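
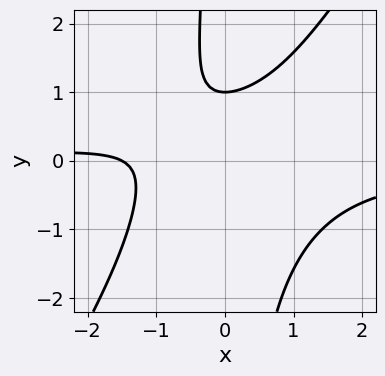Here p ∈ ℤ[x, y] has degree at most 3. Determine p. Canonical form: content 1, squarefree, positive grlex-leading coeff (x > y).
(a) Degree: the shape is more complex than any degree-2 curve, so deg p = 3.
(b) Against the integer gridlines: it meets the y-axis at y = 1 (among the integer gridlines).
(c) Together with the visible shape, these determine p as stated.

3*x^2*y - 2*x*y^2 + 2*x - 3*y + 3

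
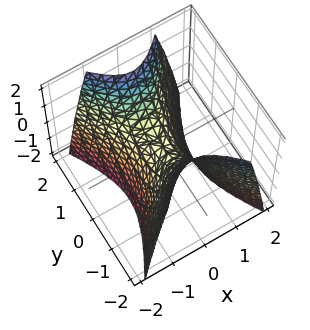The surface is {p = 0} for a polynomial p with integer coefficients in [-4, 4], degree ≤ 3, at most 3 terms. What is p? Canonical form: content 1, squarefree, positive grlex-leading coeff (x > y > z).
Degree: a hyperbolic paraboloid; a quadric, so deg p = 2.
Symmetries: it's symmetric under y → −y, forcing even powers of y; it's symmetric under x → −x, forcing even powers of x.
Against the integer gridlines: it crosses the x-axis at the gridline x = 0; one y-axis crossing is at y = 0.
These observations pin down the coefficients.

2*x^2 - y^2 + z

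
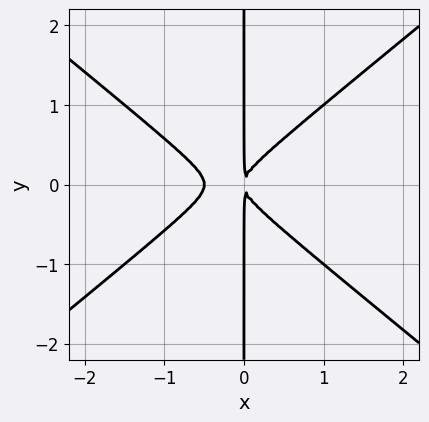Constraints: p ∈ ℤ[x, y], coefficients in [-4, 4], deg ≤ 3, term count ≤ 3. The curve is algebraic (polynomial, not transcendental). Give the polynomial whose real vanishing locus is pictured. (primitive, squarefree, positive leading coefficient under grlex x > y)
First, degree: a generic line meets the curve in up to 3 points, so deg p = 3.
Next, symmetries: it's symmetric under y → −y, forcing even powers of y.
Then, reading off the gridlines: every point of the y-axis in the box is on the curve.
Finally, the integer polynomial consistent with all of this is the stated p.

2*x^3 - 3*x*y^2 + x^2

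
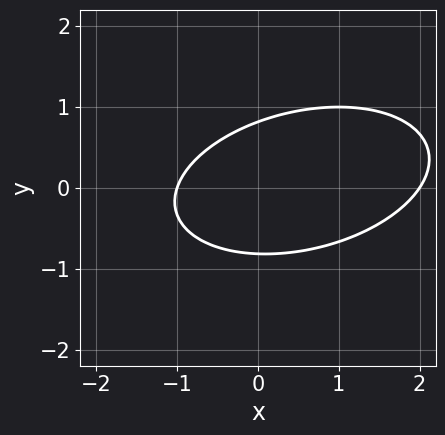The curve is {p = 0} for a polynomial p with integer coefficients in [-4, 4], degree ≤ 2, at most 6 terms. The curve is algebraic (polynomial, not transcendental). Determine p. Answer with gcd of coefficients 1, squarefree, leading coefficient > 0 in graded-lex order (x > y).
x^2 - x*y + 3*y^2 - x - 2

First, degree: the shape is more complex than any degree-1 curve, so deg p = 2.
Next, checking where it meets the axes: among the integer gridlines, it crosses the x-axis at x ∈ {-1, 2}.
Finally, assembling these constraints gives the stated polynomial.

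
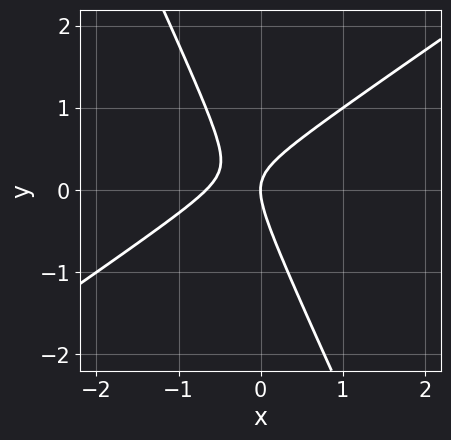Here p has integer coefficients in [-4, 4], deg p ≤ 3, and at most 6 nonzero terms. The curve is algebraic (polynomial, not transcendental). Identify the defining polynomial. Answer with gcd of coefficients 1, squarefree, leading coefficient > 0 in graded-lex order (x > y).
(a) deg p = 2.
(b) Reading off the gridlines: one y-axis crossing is at y = 0; it crosses the x-axis at the gridline x = 0.
(c) The integer polynomial consistent with all of this is the stated p.

3*x^2 - 3*x*y - 2*y^2 + 2*x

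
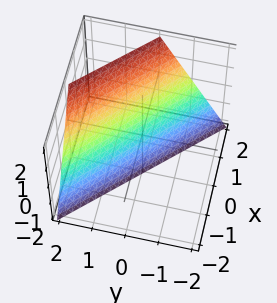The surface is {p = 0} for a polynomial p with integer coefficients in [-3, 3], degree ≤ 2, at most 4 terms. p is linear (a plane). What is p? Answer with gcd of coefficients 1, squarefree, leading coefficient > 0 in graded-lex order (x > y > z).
First, deg p = 1. Every cross-section is a straight line — this is a plane.
Next, against the integer gridlines: it meets the x-axis at x = 1 (among the integer gridlines); one y-axis crossing is at y = 1; one z-axis crossing is at z = -2.
Finally, the integer polynomial consistent with all of this is the stated p.

2*x + 2*y - z - 2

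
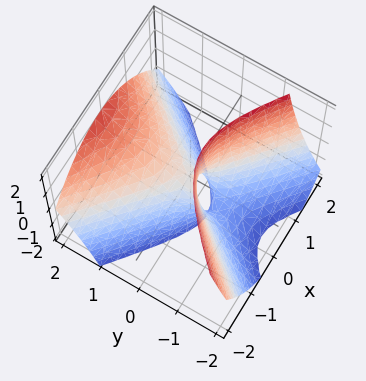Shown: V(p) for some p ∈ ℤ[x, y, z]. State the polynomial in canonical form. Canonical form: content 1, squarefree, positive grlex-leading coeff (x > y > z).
1. deg p = 2.
2. From the axis intercepts and sections: one y-axis crossing is at y = 0; it meets the z-axis at z = 0 (among the integer gridlines); one x-axis crossing is at x = 0.
3. Putting this together gives p.

3*x^2 + x*y - 3*y^2 + 3*y*z + z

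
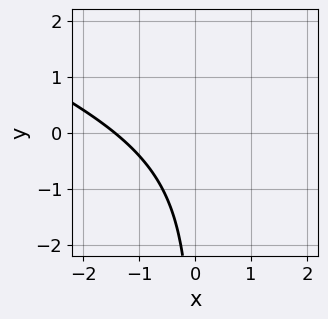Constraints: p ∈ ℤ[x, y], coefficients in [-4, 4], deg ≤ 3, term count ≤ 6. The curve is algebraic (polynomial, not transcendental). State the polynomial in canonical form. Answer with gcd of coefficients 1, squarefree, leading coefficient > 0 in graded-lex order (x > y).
x^3 + 3*x^2*y + 2*x*y^2 - x*y + 3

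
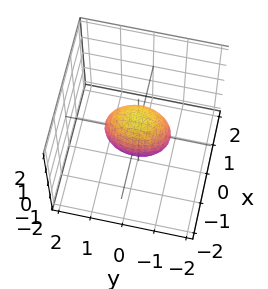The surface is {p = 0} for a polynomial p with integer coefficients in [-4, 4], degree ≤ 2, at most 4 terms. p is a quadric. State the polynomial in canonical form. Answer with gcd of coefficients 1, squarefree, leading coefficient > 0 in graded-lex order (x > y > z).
2*x^2 + y^2 + z^2 - 1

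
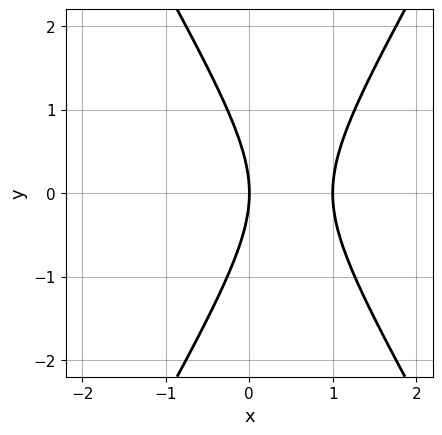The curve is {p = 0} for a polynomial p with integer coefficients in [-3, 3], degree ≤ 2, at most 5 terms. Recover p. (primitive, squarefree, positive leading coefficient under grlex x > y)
First, degree: no degree-1 curve has this shape, so deg p = 2.
Next, symmetries: mirror symmetry y ↦ −y ⇒ only even powers of y.
Next, against the integer gridlines: among the integer gridlines, it crosses the x-axis at x ∈ {0, 1}; it crosses the y-axis at the gridline y = 0.
Finally, together with the visible shape, these determine p as stated.

3*x^2 - y^2 - 3*x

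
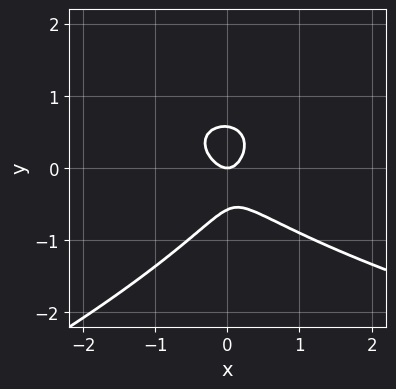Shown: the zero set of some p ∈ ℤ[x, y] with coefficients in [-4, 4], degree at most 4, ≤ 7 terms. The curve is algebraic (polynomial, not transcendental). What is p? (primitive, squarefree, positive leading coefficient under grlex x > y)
x*y^2 - 3*y^3 - 3*x^2 - x*y + y

1. Degree: the shape is more complex than any degree-2 curve, so deg p = 3.
2. Against the integer gridlines: it meets the x-axis at x = 0 (among the integer gridlines); it crosses the y-axis at the gridline y = 0.
3. Solving for integer coefficients yields p as stated.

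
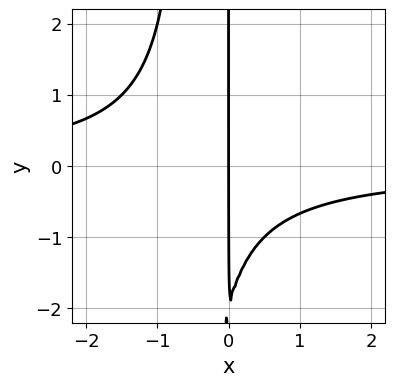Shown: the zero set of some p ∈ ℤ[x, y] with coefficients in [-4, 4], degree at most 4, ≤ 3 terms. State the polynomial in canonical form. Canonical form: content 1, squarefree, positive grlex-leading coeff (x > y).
2*x^2*y + x*y + 2*x

1. The degree is 3 — no degree-2 curve has this shape.
2. From the visible intercepts: every point of the y-axis in the box is on the curve; one x-axis crossing is at x = 0.
3. These observations pin down the coefficients.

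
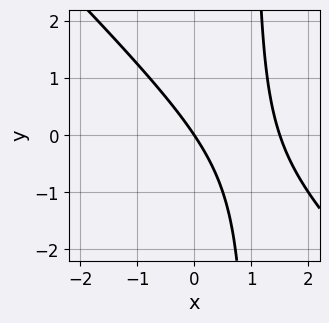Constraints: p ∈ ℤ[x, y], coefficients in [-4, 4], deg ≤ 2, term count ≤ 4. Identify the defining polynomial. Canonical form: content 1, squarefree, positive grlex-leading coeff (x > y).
1. The degree is 2 — a generic line meets the curve in up to 2 points.
2. Checking where it meets the axes: it crosses the x-axis at the gridline x = 0; it meets the y-axis at y = 0 (among the integer gridlines).
3. Together with the visible shape, these determine p as stated.

2*x^2 + 2*x*y - 3*x - 2*y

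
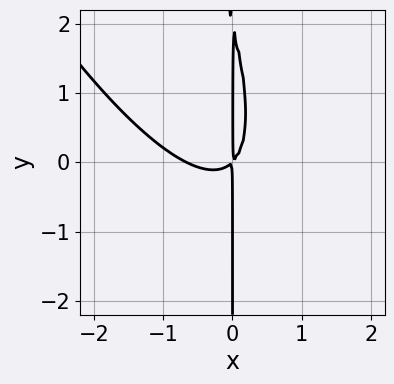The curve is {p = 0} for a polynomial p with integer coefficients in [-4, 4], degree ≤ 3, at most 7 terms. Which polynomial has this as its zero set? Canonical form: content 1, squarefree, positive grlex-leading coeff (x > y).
3*x^3 + 3*x^2*y + x*y^2 + 2*x^2 - 2*x*y

1. The degree is 3 — a generic line meets the curve in up to 3 points.
2. Against the integer gridlines: every point of the y-axis in the box is on the curve.
3. Assembling these constraints gives the stated polynomial.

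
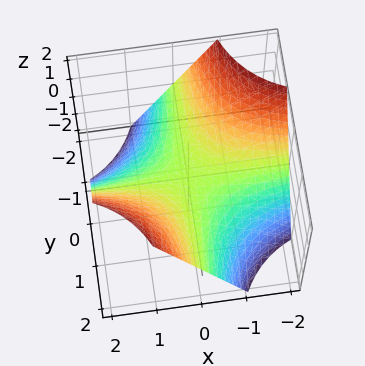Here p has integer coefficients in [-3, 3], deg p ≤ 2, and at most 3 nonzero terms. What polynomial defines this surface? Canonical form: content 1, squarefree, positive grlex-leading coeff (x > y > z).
1. The degree is 2 — a hyperbolic paraboloid; a quadric.
2. Reading off the gridlines: every point of the y-axis in the box is on the surface; it crosses the z-axis at the gridline z = 0.
3. Together with the visible shape, these determine p as stated. Check: (2, 0, 0) on the x-axis lies on the surface, and p(2, 0, 0) = 0. ✓

x*y - z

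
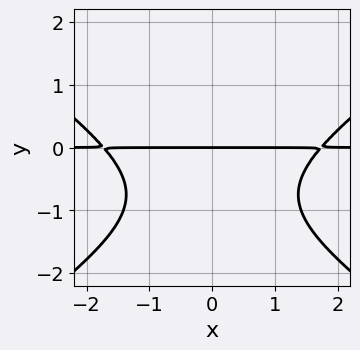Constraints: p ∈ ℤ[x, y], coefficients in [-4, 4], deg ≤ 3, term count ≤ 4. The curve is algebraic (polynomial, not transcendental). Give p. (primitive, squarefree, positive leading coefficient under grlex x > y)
x^2*y - 2*y^3 - 3*y^2 - 3*y

Degree: the shape is more complex than any degree-2 curve, so deg p = 3.
Symmetries: mirror symmetry x ↦ −x ⇒ only even powers of x.
Checking where it meets the axes: the visible x-axis segment lies entirely on the curve; one y-axis crossing is at y = 0.
Solving for integer coefficients yields p as stated.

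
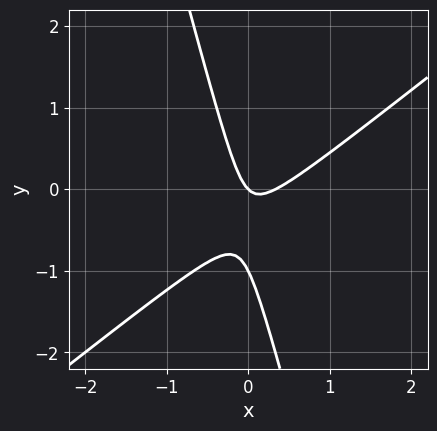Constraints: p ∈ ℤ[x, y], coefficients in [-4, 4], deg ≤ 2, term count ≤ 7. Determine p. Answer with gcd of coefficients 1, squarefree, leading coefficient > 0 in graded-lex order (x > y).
3*x^2 - 3*x*y - y^2 - x - y

deg p = 2.
Reading off the gridlines: one x-axis crossing is at x = 0; among the integer gridlines, it crosses the y-axis at y ∈ {-1, 0}.
Matching integer coefficients to the picture gives p.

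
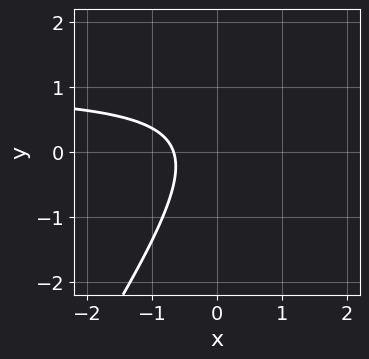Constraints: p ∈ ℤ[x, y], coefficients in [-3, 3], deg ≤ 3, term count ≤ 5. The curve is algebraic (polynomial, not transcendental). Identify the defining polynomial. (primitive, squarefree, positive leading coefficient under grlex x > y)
3*x*y - 2*y^2 - 3*x + y - 2

The degree is 2 — the shape is more complex than any degree-1 curve.
Observable constraints: it misses every integer gridline on the y-axis.
These observations pin down the coefficients.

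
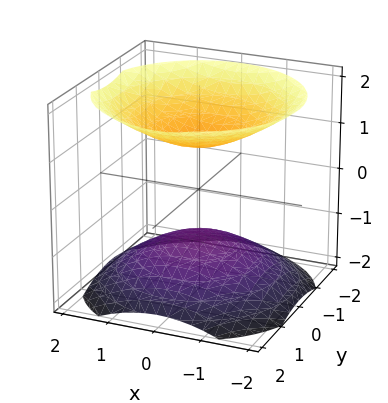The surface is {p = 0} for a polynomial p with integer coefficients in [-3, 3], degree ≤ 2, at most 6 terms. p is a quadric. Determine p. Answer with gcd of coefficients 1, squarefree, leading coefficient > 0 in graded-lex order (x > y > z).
The picture has 2 separate pieces.
deg p = 2.
Symmetries: the z ↦ −z reflection is a symmetry, so z appears only in even powers; the z-axis is an axis of rotation, so x and y enter only as x² + y².
From the visible intercepts: the surface avoids every integer x-axis point in the box; the z-axis gridline crossings are at z ∈ {-1, 1}.
Matching integer coefficients to the picture gives p.

2*x^2 + 2*y^2 - 3*z^2 + 3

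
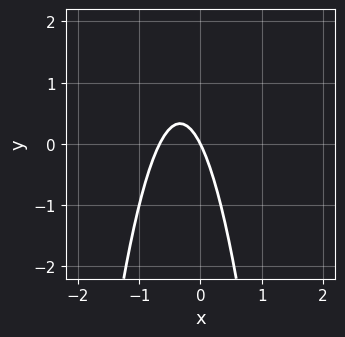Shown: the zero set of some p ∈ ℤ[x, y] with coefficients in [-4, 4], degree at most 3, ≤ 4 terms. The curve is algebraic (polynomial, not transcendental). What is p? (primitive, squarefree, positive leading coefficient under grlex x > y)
3*x^2 + 2*x + y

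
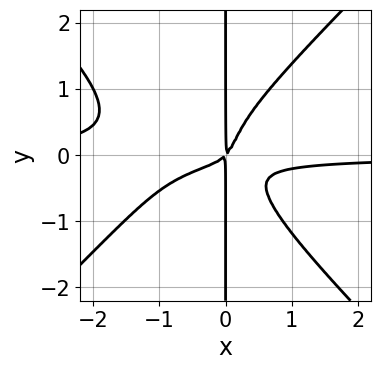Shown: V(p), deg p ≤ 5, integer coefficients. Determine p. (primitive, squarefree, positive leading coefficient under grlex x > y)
1. The degree is 4 — the shape is more complex than any degree-3 curve.
2. From the axis intercepts and sections: the visible y-axis segment lies entirely on the curve.
3. The integer polynomial consistent with all of this is the stated p.

3*x^3*y - 3*x*y^3 + 3*x^2*y + x^2 - x*y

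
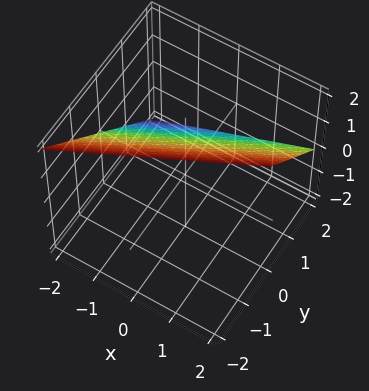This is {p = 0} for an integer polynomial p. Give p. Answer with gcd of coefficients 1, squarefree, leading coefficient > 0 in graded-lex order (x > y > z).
x - 2*y - 2*z + 2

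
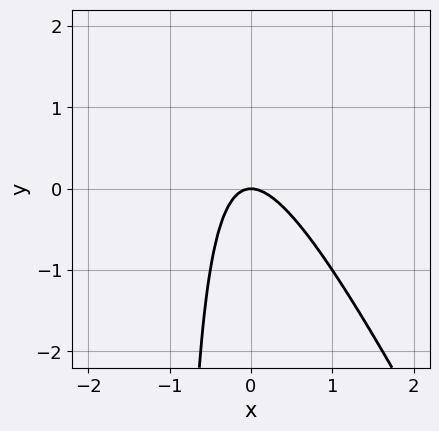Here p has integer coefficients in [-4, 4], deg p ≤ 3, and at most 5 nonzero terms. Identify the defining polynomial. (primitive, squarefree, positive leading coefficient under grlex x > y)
The degree is 2 — a generic line meets the curve in up to 2 points.
Against the integer gridlines: it crosses the y-axis at the gridline y = 0; it meets the x-axis at x = 0 (among the integer gridlines).
Matching integer coefficients to the picture gives p.

2*x^2 + x*y + y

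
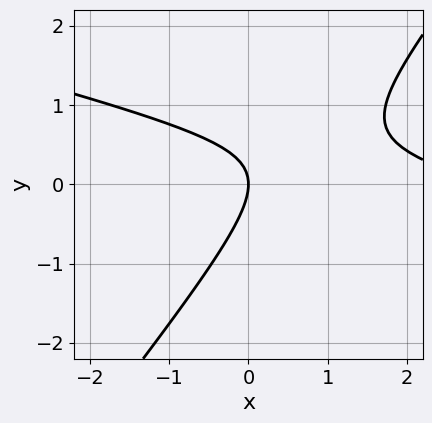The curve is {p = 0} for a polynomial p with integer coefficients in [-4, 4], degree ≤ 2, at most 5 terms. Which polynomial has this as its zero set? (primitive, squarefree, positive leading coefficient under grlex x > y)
x^2 + 3*x*y - 3*y^2 - 3*x

1. The degree is 2 — the shape is more complex than any degree-1 curve.
2. Against the integer gridlines: it meets the x-axis at x = 0 (among the integer gridlines); it crosses the y-axis at the gridline y = 0.
3. Putting this together gives p.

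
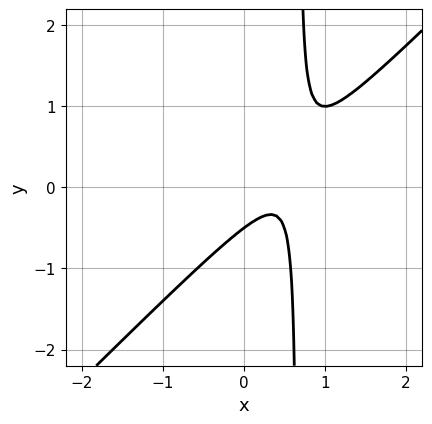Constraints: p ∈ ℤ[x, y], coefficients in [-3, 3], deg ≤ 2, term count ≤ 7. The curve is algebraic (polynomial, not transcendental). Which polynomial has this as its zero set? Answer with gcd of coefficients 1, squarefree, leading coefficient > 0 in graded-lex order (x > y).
1. deg p = 2.
2. From the visible intercepts: the curve avoids every integer x-axis point in the box.
3. Putting this together gives p.

3*x^2 - 3*x*y - 3*x + 2*y + 1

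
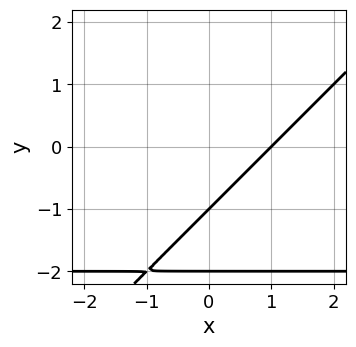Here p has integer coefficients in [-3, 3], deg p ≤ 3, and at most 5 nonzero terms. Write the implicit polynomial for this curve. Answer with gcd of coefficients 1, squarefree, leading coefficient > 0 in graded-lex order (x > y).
x*y - y^2 + 2*x - 3*y - 2

(a) The degree is 2 — the shape is more complex than any degree-1 curve.
(b) Reading off the gridlines: the y-axis gridline crossings are at y ∈ {-2, -1}; it meets the x-axis at x = 1 (among the integer gridlines).
(c) Solving for integer coefficients yields p as stated.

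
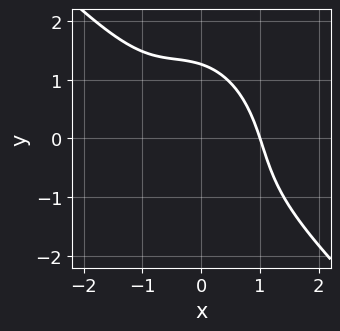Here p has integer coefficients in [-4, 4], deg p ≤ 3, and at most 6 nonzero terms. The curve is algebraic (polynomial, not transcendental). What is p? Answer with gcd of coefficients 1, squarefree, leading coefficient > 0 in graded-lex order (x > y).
2*x^3 + 2*x^2*y + x*y^2 + y^3 - 2

First, degree: a generic line meets the curve in up to 3 points, so deg p = 3.
Then, from the visible intercepts: one x-axis crossing is at x = 1.
Finally, fitting integer coefficients to these (and the overall shape) gives p.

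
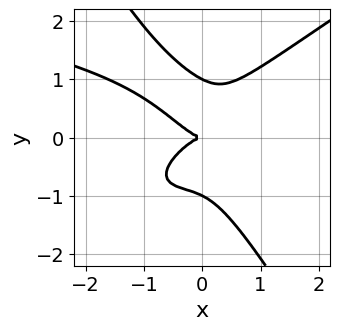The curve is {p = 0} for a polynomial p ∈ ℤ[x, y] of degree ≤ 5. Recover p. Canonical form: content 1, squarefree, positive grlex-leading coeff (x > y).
x^2*y^2 - x*y^3 - y^4 + x^3 + y^2

First, deg p = 4. No degree-3 curve has this shape.
Next, observable constraints: the y-axis gridline crossings are at y ∈ {-1, 0, 1}; one x-axis crossing is at x = 0.
Finally, assembling these constraints gives the stated polynomial.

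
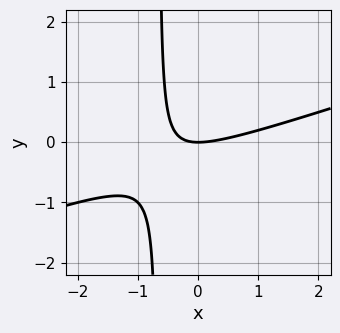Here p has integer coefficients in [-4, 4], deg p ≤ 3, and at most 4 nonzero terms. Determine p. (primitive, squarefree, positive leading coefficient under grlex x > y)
x^2 - 3*x*y - 2*y

1. Degree: the shape is more complex than any degree-1 curve, so deg p = 2.
2. Checking where it meets the axes: one y-axis crossing is at y = 0; it crosses the x-axis at the gridline x = 0.
3. Fitting integer coefficients to these (and the overall shape) gives p.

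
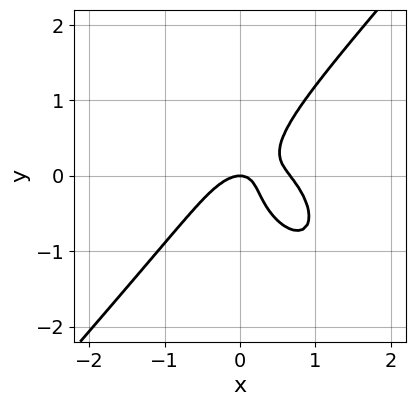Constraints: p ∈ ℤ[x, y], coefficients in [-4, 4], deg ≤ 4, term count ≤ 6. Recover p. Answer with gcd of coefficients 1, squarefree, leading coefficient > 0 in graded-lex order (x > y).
First, the degree is 3 — no degree-2 curve has this shape.
Next, checking where it meets the axes: it meets the y-axis at y = 0 (among the integer gridlines); it crosses the x-axis at the gridline x = 0.
Finally, assembling these constraints gives the stated polynomial.

3*x^3 - 2*y^3 - 2*x^2 + 3*x*y - y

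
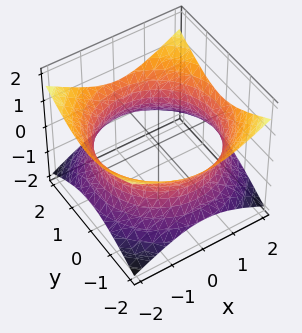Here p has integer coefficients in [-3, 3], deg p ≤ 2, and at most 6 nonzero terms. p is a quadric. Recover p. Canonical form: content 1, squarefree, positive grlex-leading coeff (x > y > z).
The degree is 2 — one connected sheet with a waist; a quadric.
By symmetry, every cross-section ⟂ z is a circle, so x, y appear only via x² + y²; it's symmetric under z → −z, forcing even powers of z.
From the visible intercepts: no z-intercept at any integer in the box; a circular section at z = 0 has radius between 1 and 2.
Assembling these constraints gives the stated polynomial.

x^2 + y^2 - 2*z^2 - 3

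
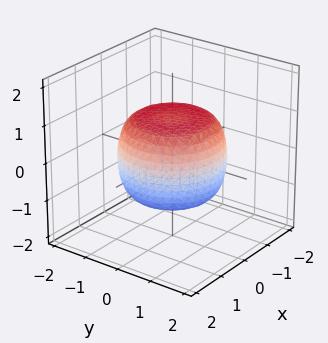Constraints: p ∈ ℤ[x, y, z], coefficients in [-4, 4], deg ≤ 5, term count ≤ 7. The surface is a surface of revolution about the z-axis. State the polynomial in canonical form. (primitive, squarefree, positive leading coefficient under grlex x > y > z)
First, degree: the shape is more complex than any degree-3 surface, so deg p = 4.
Then, symmetries: every cross-section ⟂ z is a circle, so x, y appear only via x² + y².
Next, reading off the gridlines: among the integer gridlines, it crosses the z-axis at z ∈ {-1, 1}; a circular section at z = -1 has radius exactly 1.
Finally, the integer polynomial consistent with all of this is the stated p.

2*x^4 + 4*x^2*y^2 + 2*y^4 - 2*x^2 - 2*y^2 + 3*z^2 - 3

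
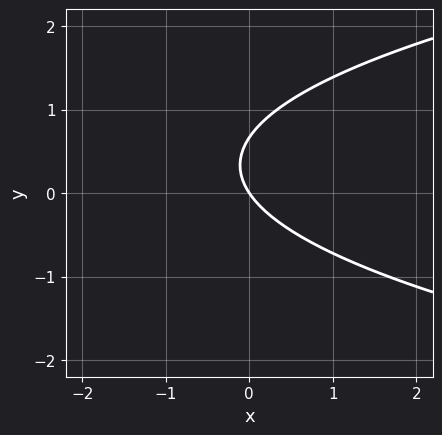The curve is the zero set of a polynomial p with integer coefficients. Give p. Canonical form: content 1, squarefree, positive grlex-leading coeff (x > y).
3*y^2 - 3*x - 2*y

The degree is 2 — a generic line meets the curve in up to 2 points.
Against the integer gridlines: it crosses the x-axis at the gridline x = 0; one y-axis crossing is at y = 0.
Matching integer coefficients to the picture gives p.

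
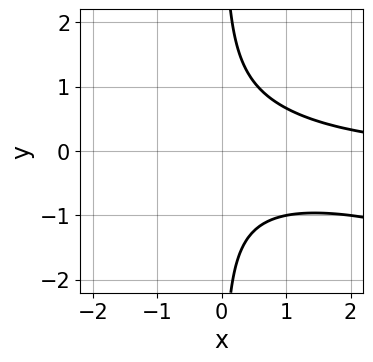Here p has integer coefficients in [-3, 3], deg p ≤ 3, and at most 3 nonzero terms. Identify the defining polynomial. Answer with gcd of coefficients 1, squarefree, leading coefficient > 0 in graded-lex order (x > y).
x^2*y + 3*x*y^2 - 2

(a) Degree: the shape is more complex than any degree-2 curve, so deg p = 3.
(b) Checking where it meets the axes: no y-intercept at any integer in the box; the curve avoids every integer x-axis point in the box.
(c) The integer polynomial consistent with all of this is the stated p.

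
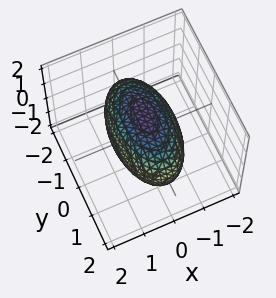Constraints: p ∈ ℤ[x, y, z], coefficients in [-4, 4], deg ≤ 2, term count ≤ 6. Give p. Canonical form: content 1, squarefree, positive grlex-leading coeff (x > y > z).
3*x^2 + y^2 + 2*z^2 - 3

(a) The degree is 2 — a closed, bounded, convex surface; a quadric.
(b) Symmetries: it's symmetric under z → −z, forcing even powers of z; it's symmetric under y → −y, forcing even powers of y; the x ↦ −x reflection is a symmetry, so x appears only in even powers.
(c) Checking where it meets the axes: among the integer gridlines, it crosses the x-axis at x ∈ {-1, 1}.
(d) These observations pin down the coefficients.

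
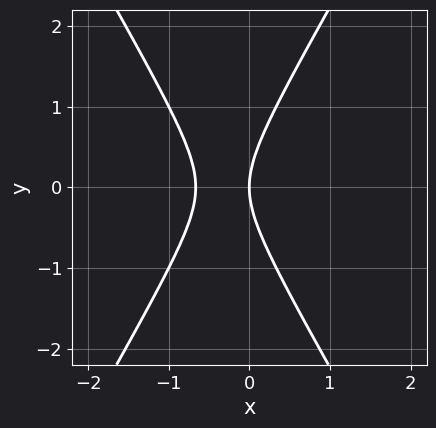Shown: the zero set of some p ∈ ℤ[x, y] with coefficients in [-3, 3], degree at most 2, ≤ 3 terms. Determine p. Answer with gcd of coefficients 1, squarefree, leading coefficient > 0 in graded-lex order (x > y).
3*x^2 - y^2 + 2*x

1. Degree: no degree-1 curve has this shape, so deg p = 2.
2. Symmetries: the y ↦ −y reflection is a symmetry, so y appears only in even powers.
3. Reading off the gridlines: one y-axis crossing is at y = 0; it meets the x-axis at x = 0 (among the integer gridlines).
4. Fitting integer coefficients to these (and the overall shape) gives p.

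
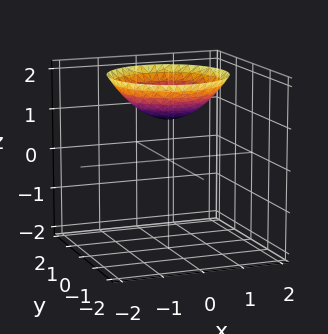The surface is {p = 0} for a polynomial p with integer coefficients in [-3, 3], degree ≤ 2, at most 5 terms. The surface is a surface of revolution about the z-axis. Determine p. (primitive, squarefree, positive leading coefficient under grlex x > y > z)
x^2 + y^2 - 2*z + 2

(a) The degree is 2 — no degree-1 surface has this shape.
(b) Symmetries: rotational symmetry about the z-axis ⇒ p depends on x, y only through x² + y².
(c) Against the integer gridlines: no x-intercept at any integer in the box; a circular section at z = 2 has radius between 1 and 2; no y-intercept at any integer in the box.
(d) Solving for integer coefficients yields p as stated. Check: (0, 0, 1) on the z-axis lies on the surface, and p(0, 0, 1) = 0. ✓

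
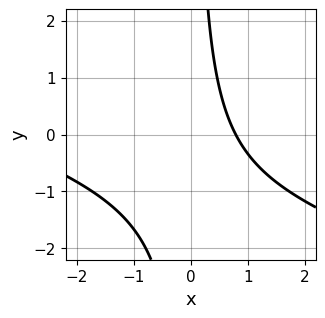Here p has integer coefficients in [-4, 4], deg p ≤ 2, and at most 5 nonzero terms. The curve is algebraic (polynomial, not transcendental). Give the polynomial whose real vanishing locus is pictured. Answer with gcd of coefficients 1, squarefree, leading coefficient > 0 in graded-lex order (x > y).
x^2 + 3*x*y + 3*x - 3

1. The degree is 2 — a generic line meets the curve in up to 2 points.
2. From the visible intercepts: no y-intercept at any integer in the box.
3. Assembling these constraints gives the stated polynomial.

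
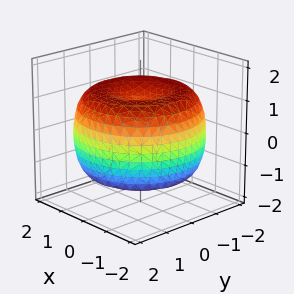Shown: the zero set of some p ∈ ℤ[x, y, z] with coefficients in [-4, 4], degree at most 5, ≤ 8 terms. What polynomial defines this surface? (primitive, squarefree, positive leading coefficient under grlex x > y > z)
deg p = 4. No degree-3 surface has this shape.
Symmetry: the surface is invariant under rotation about z: p = q(x² + y², z).
Observable constraints: among the integer gridlines, it crosses the z-axis at z ∈ {-1, 1}; a circular section at z = 0 has radius between 1 and 2.
Solving for integer coefficients yields p as stated.

x^4 + 2*x^2*y^2 + y^4 - 3*x^2 - 3*y^2 + 3*z^2 - 3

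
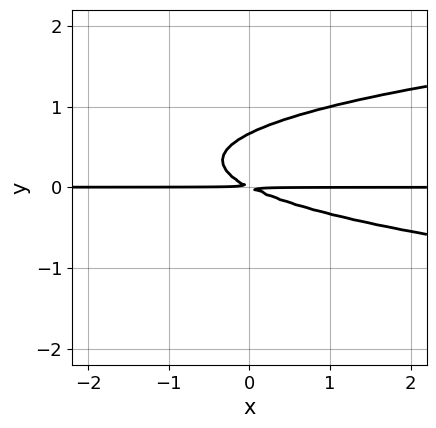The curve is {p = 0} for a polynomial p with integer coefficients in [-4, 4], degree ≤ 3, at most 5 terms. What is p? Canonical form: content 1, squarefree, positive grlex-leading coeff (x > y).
First, the degree is 3 — a generic line meets the curve in up to 3 points.
Next, from the axis intercepts and sections: every point of the x-axis in the box is on the curve.
Finally, solving for integer coefficients yields p as stated.

3*y^3 - x*y - 2*y^2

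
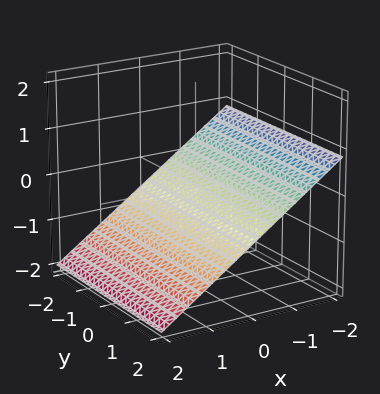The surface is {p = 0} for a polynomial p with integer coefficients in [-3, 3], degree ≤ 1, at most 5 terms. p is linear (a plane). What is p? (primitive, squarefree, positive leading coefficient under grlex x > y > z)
First, degree: every cross-section is a straight line — this is a plane, so deg p = 1.
Then, against the integer gridlines: it meets the x-axis at x = -1 (among the integer gridlines); no y-intercept at any integer in the box.
Finally, the integer polynomial consistent with all of this is the stated p.

2*x + 3*z + 2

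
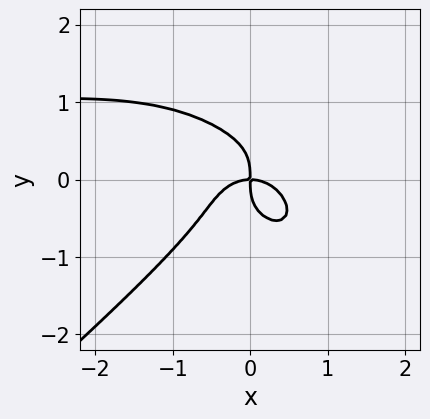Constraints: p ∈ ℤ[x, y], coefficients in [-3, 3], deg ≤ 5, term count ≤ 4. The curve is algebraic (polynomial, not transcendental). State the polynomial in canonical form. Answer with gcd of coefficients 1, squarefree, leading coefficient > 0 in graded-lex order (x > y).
2*x^3*y - 3*y^4 - 2*x^3 - 2*x*y

1. Degree: the shape is more complex than any degree-3 curve, so deg p = 4.
2. From the visible intercepts: it crosses the y-axis at the gridline y = 0; one x-axis crossing is at x = 0.
3. These observations pin down the coefficients.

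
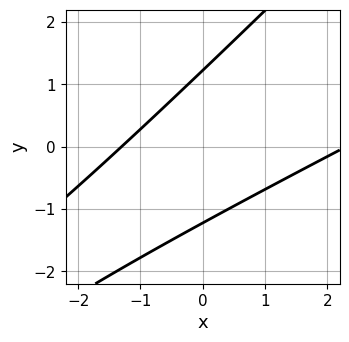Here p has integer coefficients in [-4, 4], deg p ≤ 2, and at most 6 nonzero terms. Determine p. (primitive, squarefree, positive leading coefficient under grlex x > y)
x^2 - 3*x*y + 2*y^2 - x - 3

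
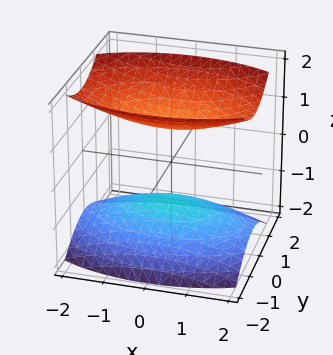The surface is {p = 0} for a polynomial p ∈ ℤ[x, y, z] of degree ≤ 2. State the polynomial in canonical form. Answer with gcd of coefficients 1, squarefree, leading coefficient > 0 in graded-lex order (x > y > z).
1. I count 2 distinct pieces. They look like related sheets of one shape, so recover p as a whole.
2. Degree: two separate bowl-shaped sheets opening away from each other; a quadric, so deg p = 2.
3. Symmetries: it's symmetric under x → −x, forcing even powers of x; mirror symmetry z ↦ −z ⇒ only even powers of z; it's symmetric under y → −y, forcing even powers of y.
4. Checking where it meets the axes: it misses every integer gridline on the x-axis; among the integer gridlines, it crosses the z-axis at z ∈ {-1, 1}.
5. Solving for integer coefficients yields p as stated.

x^2 + 3*y^2 - 3*z^2 + 3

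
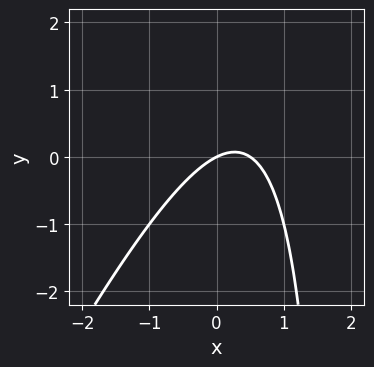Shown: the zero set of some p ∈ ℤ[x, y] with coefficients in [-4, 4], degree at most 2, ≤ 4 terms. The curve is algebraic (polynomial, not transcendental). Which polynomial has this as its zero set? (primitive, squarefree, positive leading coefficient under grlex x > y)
(a) deg p = 2. The shape is more complex than any degree-1 curve.
(b) Reading off the gridlines: one y-axis crossing is at y = 0; it meets the x-axis at x = 0 (among the integer gridlines).
(c) Matching integer coefficients to the picture gives p.

2*x^2 - x*y - x + 2*y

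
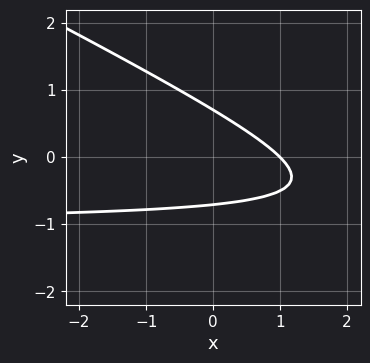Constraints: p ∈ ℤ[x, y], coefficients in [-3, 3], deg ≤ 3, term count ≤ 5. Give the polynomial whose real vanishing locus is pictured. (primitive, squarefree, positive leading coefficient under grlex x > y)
First, deg p = 2. No degree-1 curve has this shape.
Then, from the axis intercepts and sections: it meets the x-axis at x = 1 (among the integer gridlines).
Finally, fitting integer coefficients to these (and the overall shape) gives p.

x*y + 2*y^2 + x - 1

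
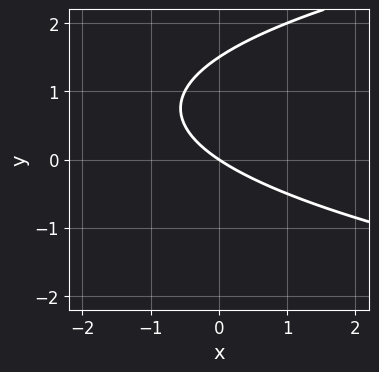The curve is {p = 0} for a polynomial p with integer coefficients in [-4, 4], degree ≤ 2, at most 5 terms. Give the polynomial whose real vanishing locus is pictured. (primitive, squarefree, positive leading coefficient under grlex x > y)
(a) Degree: the shape is more complex than any degree-1 curve, so deg p = 2.
(b) Against the integer gridlines: it meets the y-axis at y = 0 (among the integer gridlines); it crosses the x-axis at the gridline x = 0.
(c) These observations pin down the coefficients.

2*y^2 - 2*x - 3*y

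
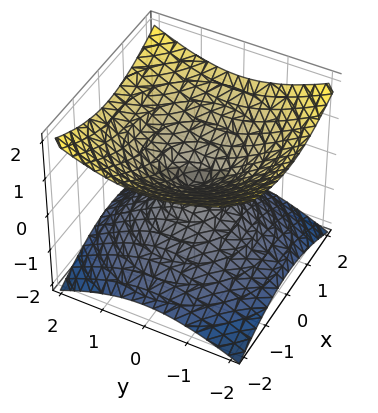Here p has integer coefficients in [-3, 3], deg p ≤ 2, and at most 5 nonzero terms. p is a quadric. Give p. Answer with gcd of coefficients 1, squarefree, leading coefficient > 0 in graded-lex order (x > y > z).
x^2 + y^2 - 2*z^2

Degree: two nappes meeting at a single point; a quadric, so deg p = 2.
Symmetries: the z-axis is an axis of rotation, so x and y enter only as x² + y²; it's symmetric under z → −z, forcing even powers of z.
Reading off the gridlines: it crosses the y-axis at the gridline y = 0; a circular section at z = -1 has radius between 1 and 2.
Putting this together gives p.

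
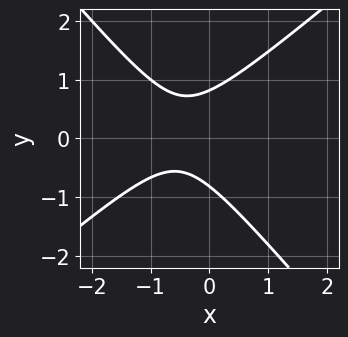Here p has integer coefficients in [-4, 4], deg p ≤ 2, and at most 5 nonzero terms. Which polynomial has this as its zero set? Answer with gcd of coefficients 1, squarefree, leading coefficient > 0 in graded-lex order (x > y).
3*x^2 - x*y - 3*y^2 + 3*x + 2

(a) The degree is 2 — a generic line meets the curve in up to 2 points.
(b) From the axis intercepts and sections: it misses every integer gridline on the x-axis.
(c) Solving for integer coefficients yields p as stated.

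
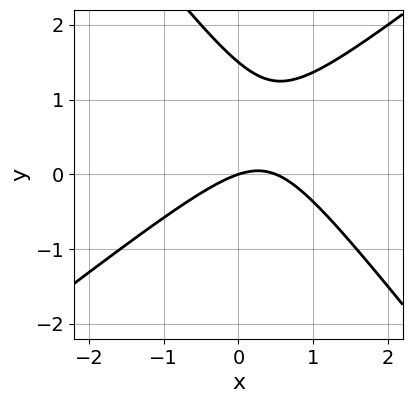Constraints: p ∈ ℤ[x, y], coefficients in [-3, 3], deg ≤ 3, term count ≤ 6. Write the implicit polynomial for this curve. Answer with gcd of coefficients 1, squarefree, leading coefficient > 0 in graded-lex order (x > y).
First, the degree is 2 — a generic line meets the curve in up to 2 points.
Then, against the integer gridlines: one x-axis crossing is at x = 0; it meets the y-axis at y = 0 (among the integer gridlines).
Finally, matching integer coefficients to the picture gives p.

2*x^2 - x*y - 2*y^2 - x + 3*y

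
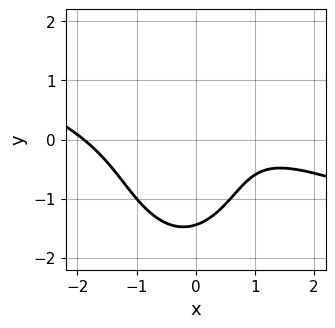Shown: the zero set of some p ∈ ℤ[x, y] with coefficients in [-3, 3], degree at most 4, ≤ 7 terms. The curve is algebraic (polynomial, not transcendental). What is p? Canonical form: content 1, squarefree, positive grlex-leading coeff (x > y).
x^3 + 3*x^2*y + y^3 - 2*x + 3

The degree is 3 — no degree-2 curve has this shape.
Putting this together gives p.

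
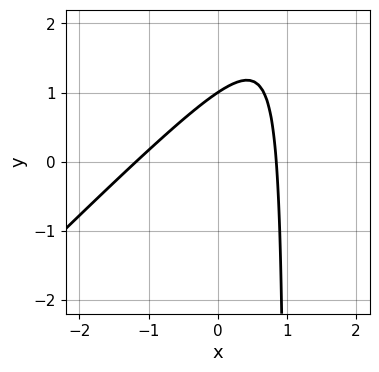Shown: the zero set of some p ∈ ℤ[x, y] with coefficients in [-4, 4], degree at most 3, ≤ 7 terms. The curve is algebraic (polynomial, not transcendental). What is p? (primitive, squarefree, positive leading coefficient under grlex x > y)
3*x^2 - 3*x*y + x + 3*y - 3

1. The degree is 2 — a generic line meets the curve in up to 2 points.
2. From the axis intercepts and sections: one y-axis crossing is at y = 1.
3. Matching integer coefficients to the picture gives p.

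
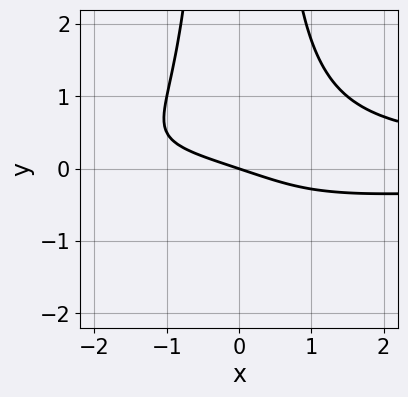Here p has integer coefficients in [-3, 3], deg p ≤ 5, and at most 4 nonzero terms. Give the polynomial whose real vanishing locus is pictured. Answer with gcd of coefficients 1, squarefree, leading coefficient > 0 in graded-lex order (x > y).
2*x^2*y^2 - x - 3*y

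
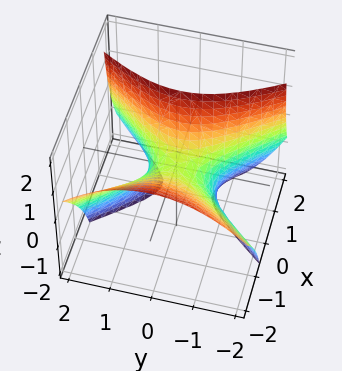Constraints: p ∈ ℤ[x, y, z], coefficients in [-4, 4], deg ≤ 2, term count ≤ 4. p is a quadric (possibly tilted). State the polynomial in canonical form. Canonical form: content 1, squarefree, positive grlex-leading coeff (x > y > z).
3*x^2 + 3*x*z - 2*y^2 - 2*z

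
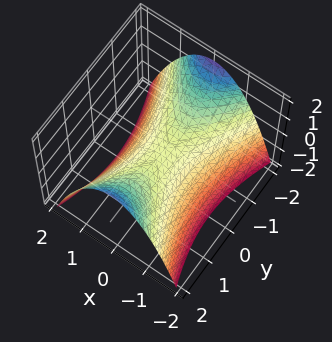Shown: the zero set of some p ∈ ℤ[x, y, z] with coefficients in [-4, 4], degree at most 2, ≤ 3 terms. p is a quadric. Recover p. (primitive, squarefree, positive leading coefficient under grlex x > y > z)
3*x^2 - y^2 + 3*z

deg p = 2.
Symmetries: the y ↦ −y reflection is a symmetry, so y appears only in even powers; the x ↦ −x reflection is a symmetry, so x appears only in even powers.
Checking where it meets the axes: one x-axis crossing is at x = 0; it crosses the y-axis at the gridline y = 0.
The integer polynomial consistent with all of this is the stated p.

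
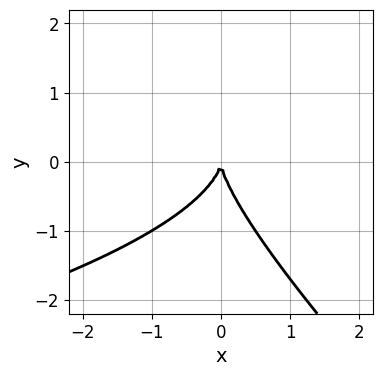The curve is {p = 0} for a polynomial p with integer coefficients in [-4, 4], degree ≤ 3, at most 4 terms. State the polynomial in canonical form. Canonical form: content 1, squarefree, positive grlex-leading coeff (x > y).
First, degree: a generic line meets the curve in up to 3 points, so deg p = 3.
Next, against the integer gridlines: it crosses the y-axis at the gridline y = 0; it crosses the x-axis at the gridline x = 0.
Finally, together with the visible shape, these determine p as stated.

x*y^2 + y^3 + 2*x^2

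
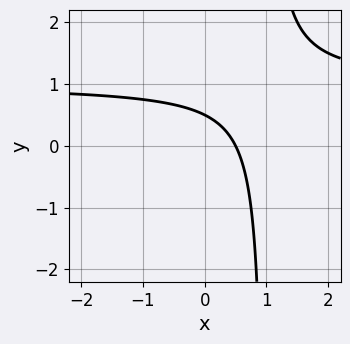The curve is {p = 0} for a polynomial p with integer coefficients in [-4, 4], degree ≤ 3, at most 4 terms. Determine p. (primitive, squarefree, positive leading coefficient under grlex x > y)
The degree is 2 — the shape is more complex than any degree-1 curve.
The integer polynomial consistent with all of this is the stated p.

2*x*y - 2*x - 2*y + 1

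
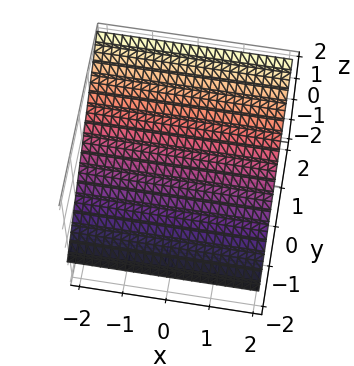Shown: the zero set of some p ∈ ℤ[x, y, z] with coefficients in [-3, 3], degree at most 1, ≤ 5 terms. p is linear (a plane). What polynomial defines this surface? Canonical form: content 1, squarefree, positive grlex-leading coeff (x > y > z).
First, deg p = 1. The surface is flat (a plane).
Next, reading off the gridlines: one y-axis crossing is at y = -1; no x-intercept at any integer in the box.
Finally, the integer polynomial consistent with all of this is the stated p.

2*y - 3*z + 2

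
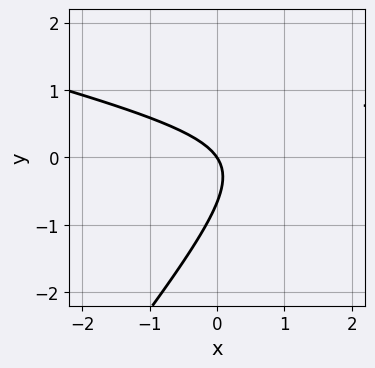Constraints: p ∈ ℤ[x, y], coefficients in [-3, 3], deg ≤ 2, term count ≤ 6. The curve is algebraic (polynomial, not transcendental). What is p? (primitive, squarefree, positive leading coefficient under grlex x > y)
First, deg p = 2.
Then, from the axis intercepts and sections: one y-axis crossing is at y = 0; one x-axis crossing is at x = 0.
Finally, together with the visible shape, these determine p as stated.

x^2 + 3*x*y - 3*y^2 - 3*x - 2*y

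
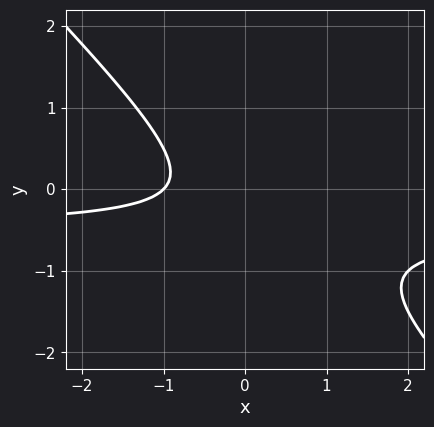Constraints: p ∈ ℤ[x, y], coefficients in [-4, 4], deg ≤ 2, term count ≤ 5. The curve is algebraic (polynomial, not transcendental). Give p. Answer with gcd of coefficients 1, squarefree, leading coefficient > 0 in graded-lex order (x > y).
2*x*y + 2*y^2 + x + y + 1

First, deg p = 2.
Next, reading off the gridlines: one x-axis crossing is at x = -1; no y-intercept at any integer in the box.
Finally, together with the visible shape, these determine p as stated.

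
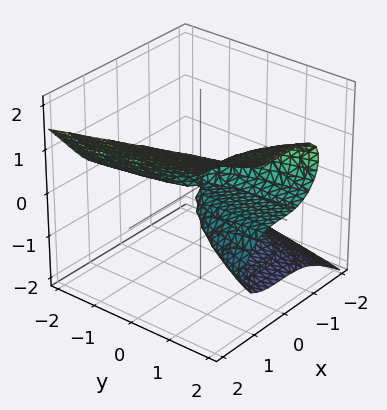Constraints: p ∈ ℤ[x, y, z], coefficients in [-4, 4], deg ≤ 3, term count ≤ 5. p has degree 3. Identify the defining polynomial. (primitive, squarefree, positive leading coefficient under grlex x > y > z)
2*x^3 - 3*z^3 + 3*y*z

1. Degree: a generic line meets the surface in up to 3 points, so deg p = 3.
2. Against the integer gridlines: every point of the y-axis in the box is on the surface; it crosses the z-axis at the gridline z = 0; one x-axis crossing is at x = 0.
3. Solving for integer coefficients yields p as stated.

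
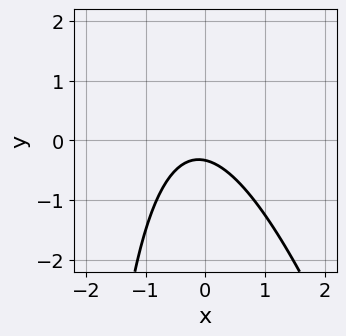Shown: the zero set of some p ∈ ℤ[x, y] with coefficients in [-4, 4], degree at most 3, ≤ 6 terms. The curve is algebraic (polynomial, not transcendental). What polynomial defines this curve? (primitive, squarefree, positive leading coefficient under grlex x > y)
Degree: a generic line meets the curve in up to 2 points, so deg p = 2.
Against the integer gridlines: the curve avoids every integer x-axis point in the box.
Putting this together gives p.

3*x^2 + x*y + x + 3*y + 1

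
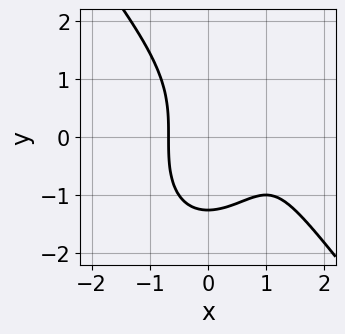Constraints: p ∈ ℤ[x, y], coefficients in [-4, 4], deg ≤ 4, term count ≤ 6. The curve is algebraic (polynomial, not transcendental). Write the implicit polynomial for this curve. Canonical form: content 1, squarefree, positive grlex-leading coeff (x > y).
2*x^3 + y^3 - 3*x^2 + 2

(a) The degree is 3 — the shape is more complex than any degree-2 curve.
(b) Putting this together gives p.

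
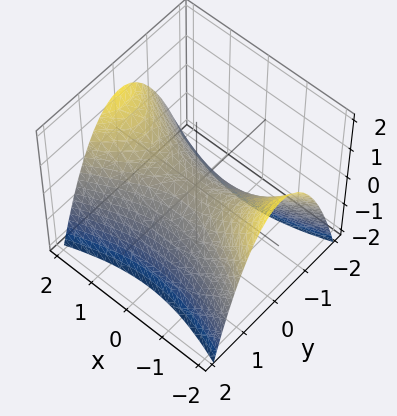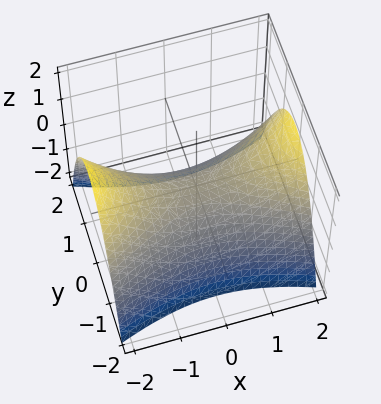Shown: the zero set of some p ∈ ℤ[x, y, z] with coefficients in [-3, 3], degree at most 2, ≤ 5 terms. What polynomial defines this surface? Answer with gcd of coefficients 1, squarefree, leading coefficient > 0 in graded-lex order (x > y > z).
x^2 - 3*y^2 - 3*z

The degree is 2 — a hyperbolic paraboloid; a quadric.
Symmetries: it's symmetric under y → −y, forcing even powers of y; the x ↦ −x reflection is a symmetry, so x appears only in even powers.
Checking where it meets the axes: it crosses the z-axis at the gridline z = 0; it crosses the y-axis at the gridline y = 0; it meets the x-axis at x = 0 (among the integer gridlines).
The integer polynomial consistent with all of this is the stated p.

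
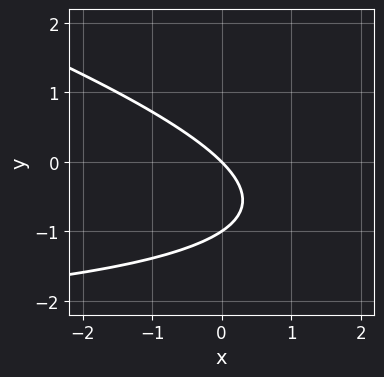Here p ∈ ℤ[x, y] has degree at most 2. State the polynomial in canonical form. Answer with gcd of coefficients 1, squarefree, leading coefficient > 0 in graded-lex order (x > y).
x*y + 3*y^2 + 3*x + 3*y

First, the degree is 2 — no degree-1 curve has this shape.
Next, reading off the gridlines: it meets the x-axis at x = 0 (among the integer gridlines); among the integer gridlines, it crosses the y-axis at y ∈ {-1, 0}.
Finally, putting this together gives p.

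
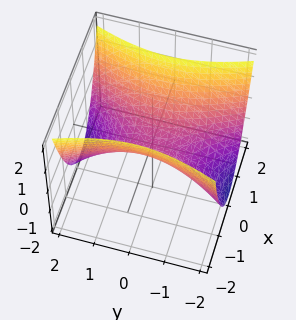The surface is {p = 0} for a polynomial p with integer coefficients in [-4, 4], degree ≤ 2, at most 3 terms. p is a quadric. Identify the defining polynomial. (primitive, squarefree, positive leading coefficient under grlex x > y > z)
3*x^2 - y^2 - 3*z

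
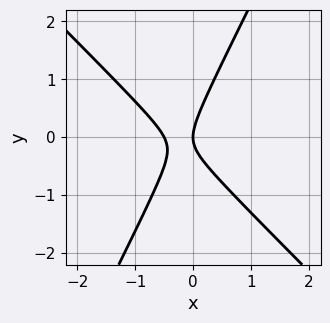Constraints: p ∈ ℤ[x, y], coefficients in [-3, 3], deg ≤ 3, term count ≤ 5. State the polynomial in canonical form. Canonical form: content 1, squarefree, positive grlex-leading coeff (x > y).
First, the degree is 2 — a generic line meets the curve in up to 2 points.
Then, from the visible intercepts: it crosses the y-axis at the gridline y = 0; it crosses the x-axis at the gridline x = 0.
Finally, solving for integer coefficients yields p as stated.

2*x^2 + x*y - y^2 + x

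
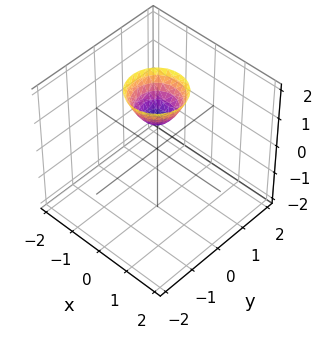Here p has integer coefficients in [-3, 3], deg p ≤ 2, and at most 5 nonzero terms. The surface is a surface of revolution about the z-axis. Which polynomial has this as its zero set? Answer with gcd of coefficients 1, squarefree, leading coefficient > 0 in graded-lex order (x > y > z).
3*x^2 + 3*y^2 - 2*z + 2

1. Degree: no degree-1 surface has this shape, so deg p = 2.
2. Symmetries: the z-axis is an axis of rotation, so x and y enter only as x² + y².
3. Against the integer gridlines: a circular section at z = 2 has radius between 0 and 1; it meets the z-axis at z = 1 (among the integer gridlines); it misses every integer gridline on the y-axis.
4. Matching integer coefficients to the picture gives p.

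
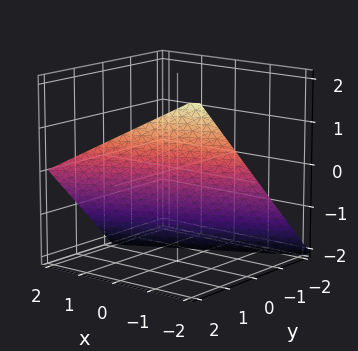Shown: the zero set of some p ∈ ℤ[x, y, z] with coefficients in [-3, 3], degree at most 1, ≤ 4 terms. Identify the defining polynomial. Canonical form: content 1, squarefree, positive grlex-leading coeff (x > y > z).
1. Degree: the surface is flat (a plane), so deg p = 1.
2. Observable constraints: one x-axis crossing is at x = -2; one y-axis crossing is at y = 1; it crosses the z-axis at the gridline z = -1.
3. Assembling these constraints gives the stated polynomial.

x - 2*y + 2*z + 2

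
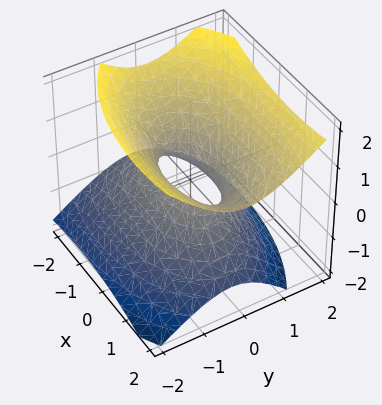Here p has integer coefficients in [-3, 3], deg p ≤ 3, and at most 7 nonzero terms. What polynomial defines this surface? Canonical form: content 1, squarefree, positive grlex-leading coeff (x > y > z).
x^2 - x*z + 3*y^2 - y*z - 3*z^2 - 1

First, degree: the shape is more complex than any degree-1 surface, so deg p = 2.
Then, from the visible intercepts: among the integer gridlines, it crosses the x-axis at x ∈ {-1, 1}; no z-intercept at any integer in the box.
Finally, the integer polynomial consistent with all of this is the stated p.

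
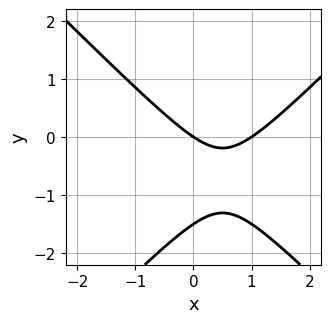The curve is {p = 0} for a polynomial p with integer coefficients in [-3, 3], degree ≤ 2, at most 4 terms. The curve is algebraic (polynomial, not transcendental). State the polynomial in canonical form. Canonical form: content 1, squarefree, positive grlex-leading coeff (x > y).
First, the degree is 2 — a generic line meets the curve in up to 2 points.
Next, against the integer gridlines: it meets the y-axis at y = 0 (among the integer gridlines); the x-axis gridline crossings are at x ∈ {0, 1}.
Finally, together with the visible shape, these determine p as stated.

2*x^2 - 2*y^2 - 2*x - 3*y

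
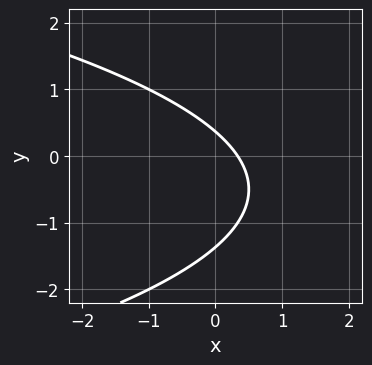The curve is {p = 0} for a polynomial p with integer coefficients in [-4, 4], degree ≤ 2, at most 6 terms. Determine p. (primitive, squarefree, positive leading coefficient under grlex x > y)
2*y^2 + 3*x + 2*y - 1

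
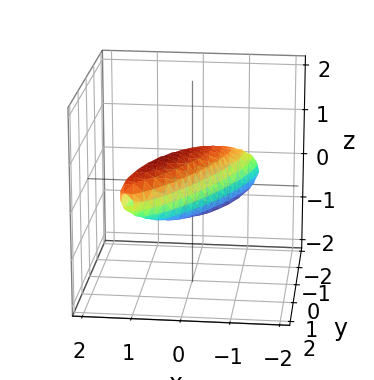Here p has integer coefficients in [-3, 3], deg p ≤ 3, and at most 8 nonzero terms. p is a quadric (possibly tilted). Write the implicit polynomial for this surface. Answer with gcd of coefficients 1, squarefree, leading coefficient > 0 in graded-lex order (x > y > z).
Degree: no degree-1 surface has this shape, so deg p = 2.
From the axis intercepts and sections: the y-axis gridline crossings are at y ∈ {-1, 1}.
Together with the visible shape, these determine p as stated.

3*x^2 - 3*x*y - x*z + y^2 + 2*z^2 - 1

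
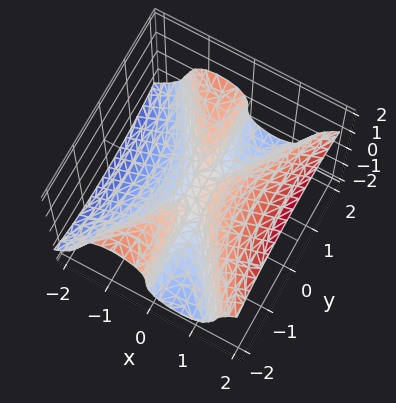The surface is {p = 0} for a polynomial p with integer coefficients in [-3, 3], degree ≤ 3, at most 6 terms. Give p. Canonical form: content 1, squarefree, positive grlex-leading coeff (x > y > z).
2*x^3 - x^2*z - x*y^2 - 2*z^3

The degree is 3 — the shape is more complex than any degree-2 surface.
Checking where it meets the axes: it crosses the z-axis at the gridline z = 0; the visible y-axis segment lies entirely on the surface; it crosses the x-axis at the gridline x = 0.
Together with the visible shape, these determine p as stated.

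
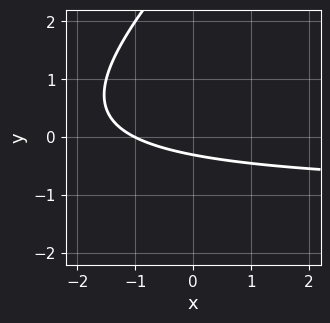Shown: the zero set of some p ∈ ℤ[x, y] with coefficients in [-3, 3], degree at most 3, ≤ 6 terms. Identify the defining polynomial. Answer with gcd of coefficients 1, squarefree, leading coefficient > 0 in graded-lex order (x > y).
x*y - y^2 + x + 3*y + 1

First, degree: a generic line meets the curve in up to 2 points, so deg p = 2.
Next, reading off the gridlines: it meets the x-axis at x = -1 (among the integer gridlines).
Finally, these observations pin down the coefficients.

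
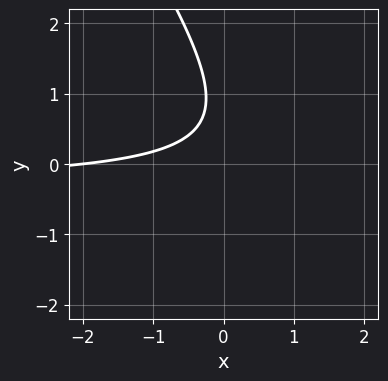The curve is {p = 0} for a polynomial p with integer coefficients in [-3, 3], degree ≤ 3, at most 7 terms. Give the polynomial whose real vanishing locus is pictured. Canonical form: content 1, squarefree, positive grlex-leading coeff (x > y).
(a) deg p = 2. The shape is more complex than any degree-1 curve.
(b) Observable constraints: it crosses the x-axis at the gridline x = -2; the curve avoids every integer y-axis point in the box.
(c) Together with the visible shape, these determine p as stated.

3*x*y + 2*y^2 + x - 3*y + 2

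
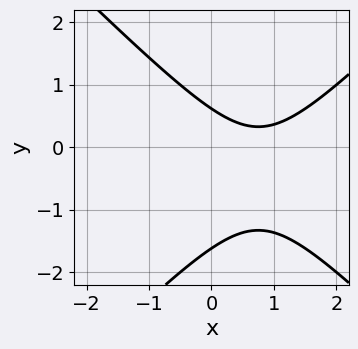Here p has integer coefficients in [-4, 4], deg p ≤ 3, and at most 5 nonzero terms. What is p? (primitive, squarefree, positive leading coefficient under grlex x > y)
2*x^2 - 2*y^2 - 3*x - 2*y + 2

1. The degree is 2 — the shape is more complex than any degree-1 curve.
2. Checking where it meets the axes: no x-intercept at any integer in the box.
3. Assembling these constraints gives the stated polynomial.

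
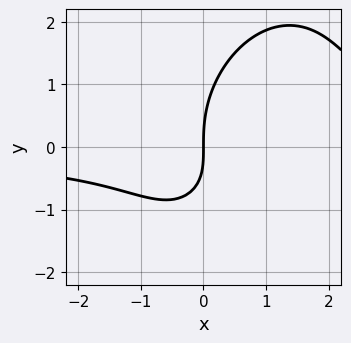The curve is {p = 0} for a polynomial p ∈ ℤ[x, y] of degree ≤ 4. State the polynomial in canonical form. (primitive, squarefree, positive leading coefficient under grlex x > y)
2*x^2*y - x*y^2 + y^3 - 2*x*y - 3*x

1. Degree: the shape is more complex than any degree-2 curve, so deg p = 3.
2. Against the integer gridlines: it crosses the x-axis at the gridline x = 0; one y-axis crossing is at y = 0.
3. Matching integer coefficients to the picture gives p.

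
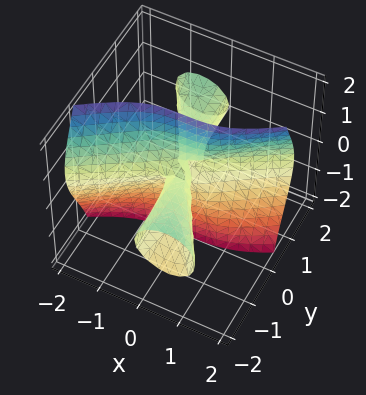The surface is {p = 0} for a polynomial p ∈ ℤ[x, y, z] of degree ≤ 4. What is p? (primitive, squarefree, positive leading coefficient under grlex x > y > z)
x^3 - x^2*y - x*y^2 - 2*y*z^2 + y*z

1. deg p = 3. The shape is more complex than any degree-2 surface.
2. Against the integer gridlines: it crosses the x-axis at the gridline x = 0; every point of the y-axis in the box is on the surface.
3. These observations pin down the coefficients. Check: (0, 0, 1) on the z-axis lies on the surface, and p(0, 0, 1) = 0. ✓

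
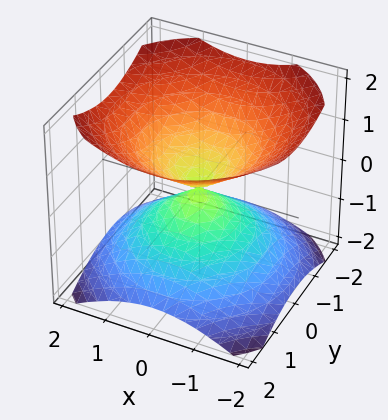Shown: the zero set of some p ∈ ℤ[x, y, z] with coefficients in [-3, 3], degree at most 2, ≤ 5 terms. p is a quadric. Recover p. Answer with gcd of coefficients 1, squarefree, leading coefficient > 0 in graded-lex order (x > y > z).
2*x^2 + 2*y^2 - 3*z^2

First, the picture has 2 separate pieces.
Then, degree: two nappes meeting at a single point; a quadric, so deg p = 2.
Next, symmetries: mirror symmetry z ↦ −z ⇒ only even powers of z; the surface is invariant under rotation about z: p = q(x² + y², z).
Next, observable constraints: it crosses the z-axis at the gridline z = 0; it meets the y-axis at y = 0 (among the integer gridlines); a circular section at z = -1 has radius between 1 and 2; it crosses the x-axis at the gridline x = 0.
Finally, these observations pin down the coefficients.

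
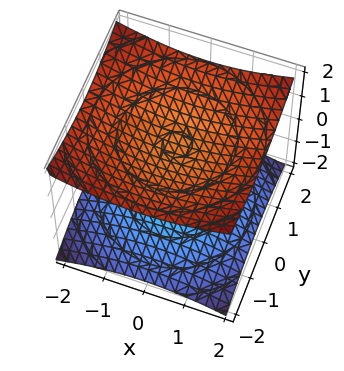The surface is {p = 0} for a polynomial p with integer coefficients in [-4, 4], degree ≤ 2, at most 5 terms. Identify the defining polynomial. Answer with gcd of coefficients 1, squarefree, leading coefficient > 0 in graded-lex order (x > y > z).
The picture has 2 separate pieces. Treating them together as one polynomial.
The degree is 2 — two separate bowl-shaped sheets opening away from each other; a quadric.
Symmetries: the surface is invariant under rotation about z: p = q(x² + y², z); the z ↦ −z reflection is a symmetry, so z appears only in even powers.
Reading off the gridlines: the surface avoids every integer x-axis point in the box; no y-intercept at any integer in the box.
Putting this together gives p. Check: (0, 0, -1) on the z-axis lies on the surface, and p(0, 0, -1) = 0. ✓

x^2 + y^2 - 3*z^2 + 3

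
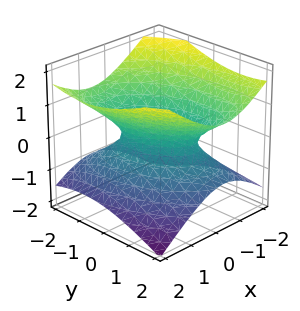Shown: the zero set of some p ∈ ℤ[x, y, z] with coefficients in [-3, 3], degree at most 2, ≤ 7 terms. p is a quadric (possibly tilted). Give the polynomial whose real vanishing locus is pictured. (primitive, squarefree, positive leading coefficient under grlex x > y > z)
2*x^2 + x*y + y^2 - 3*z^2 - 1

(a) The degree is 2 — the shape is more complex than any degree-1 surface.
(b) From the visible intercepts: among the integer gridlines, it crosses the y-axis at y ∈ {-1, 1}; no z-intercept at any integer in the box.
(c) Matching integer coefficients to the picture gives p.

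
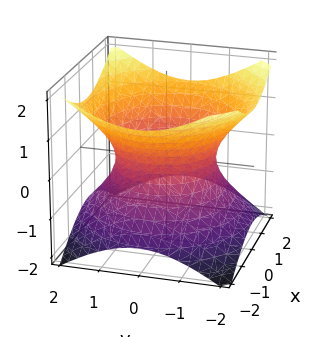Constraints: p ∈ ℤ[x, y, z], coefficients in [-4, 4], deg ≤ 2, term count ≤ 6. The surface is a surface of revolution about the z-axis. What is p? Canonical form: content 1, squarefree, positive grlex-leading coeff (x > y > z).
1. The degree is 2 — a generic line meets the surface in up to 2 points.
2. Symmetries: rotational symmetry about the z-axis ⇒ p depends on x, y only through x² + y².
3. Against the integer gridlines: a circular section at z = -1 has radius between 1 and 2; it misses every integer gridline on the z-axis.
4. Solving for integer coefficients yields p as stated.

2*x^2 + 2*y^2 - 3*z^2 - 3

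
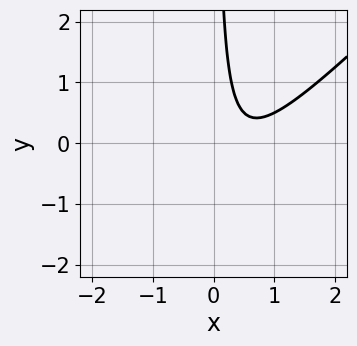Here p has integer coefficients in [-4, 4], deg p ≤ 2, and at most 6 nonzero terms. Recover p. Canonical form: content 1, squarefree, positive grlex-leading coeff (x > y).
Degree: a generic line meets the curve in up to 2 points, so deg p = 2.
Against the integer gridlines: no y-intercept at any integer in the box; it misses every integer gridline on the x-axis.
Matching integer coefficients to the picture gives p.

2*x^2 - 2*x*y - 2*x + 1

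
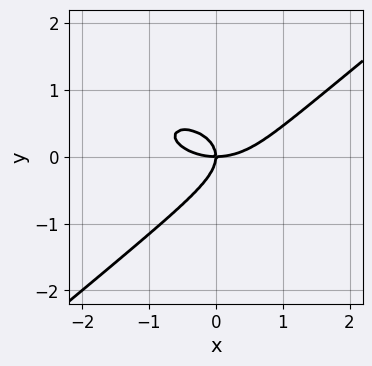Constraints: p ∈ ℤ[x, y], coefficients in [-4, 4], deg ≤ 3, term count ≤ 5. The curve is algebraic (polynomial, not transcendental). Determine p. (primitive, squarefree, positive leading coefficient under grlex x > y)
1. Degree: no degree-2 curve has this shape, so deg p = 3.
2. Against the integer gridlines: one y-axis crossing is at y = 0; one x-axis crossing is at x = 0.
3. Together with the visible shape, these determine p as stated.

x^3 + x*y^2 - 3*y^3 - 2*x*y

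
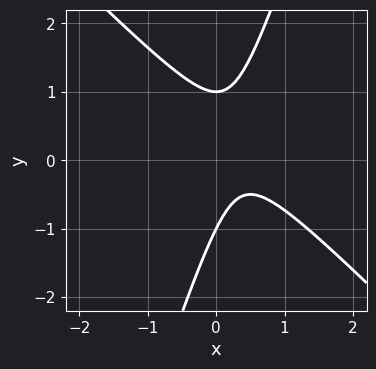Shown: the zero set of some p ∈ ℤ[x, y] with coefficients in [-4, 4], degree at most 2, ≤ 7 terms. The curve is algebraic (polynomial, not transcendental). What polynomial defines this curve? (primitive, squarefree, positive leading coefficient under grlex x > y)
(a) The degree is 2 — a generic line meets the curve in up to 2 points.
(b) Against the integer gridlines: it misses every integer gridline on the x-axis; among the integer gridlines, it crosses the y-axis at y ∈ {-1, 1}.
(c) Matching integer coefficients to the picture gives p.

3*x^2 + 2*x*y - y^2 - 2*x + 1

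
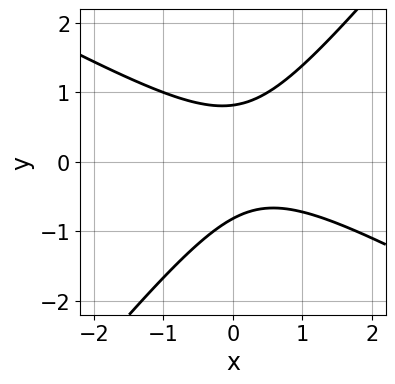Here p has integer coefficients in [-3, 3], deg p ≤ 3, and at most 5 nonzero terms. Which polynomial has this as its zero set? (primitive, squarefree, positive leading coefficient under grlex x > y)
2*x^2 + 2*x*y - 3*y^2 - x + 2

(a) deg p = 2. The shape is more complex than any degree-1 curve.
(b) From the visible intercepts: the curve avoids every integer x-axis point in the box.
(c) Solving for integer coefficients yields p as stated.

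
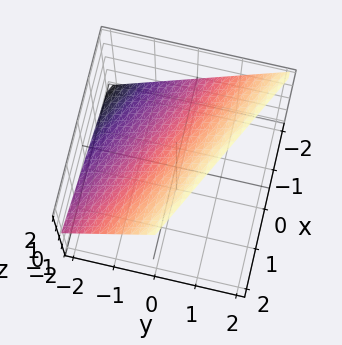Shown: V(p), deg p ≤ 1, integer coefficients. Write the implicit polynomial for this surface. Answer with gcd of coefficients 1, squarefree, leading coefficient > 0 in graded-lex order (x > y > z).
(a) deg p = 1.
(b) Checking where it meets the axes: one x-axis crossing is at x = -2; it crosses the y-axis at the gridline y = -1.
(c) Together with the visible shape, these determine p as stated.

x + 2*y - 2*z + 2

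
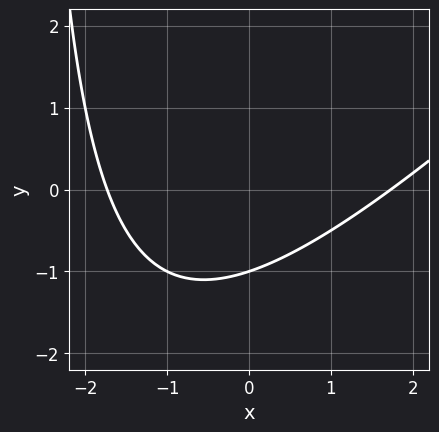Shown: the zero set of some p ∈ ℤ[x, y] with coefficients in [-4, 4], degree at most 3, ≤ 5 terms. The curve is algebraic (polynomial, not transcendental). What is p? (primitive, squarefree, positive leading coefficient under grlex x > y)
x^2 - x*y - 3*y - 3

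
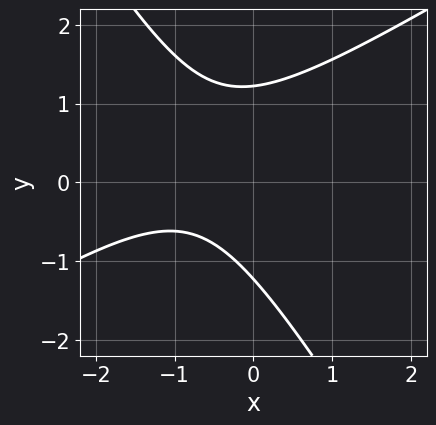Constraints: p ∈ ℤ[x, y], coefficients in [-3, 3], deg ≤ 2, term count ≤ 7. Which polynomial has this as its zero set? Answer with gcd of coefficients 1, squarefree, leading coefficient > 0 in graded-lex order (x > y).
2*x^2 - 2*x*y - 2*y^2 + 3*x + 3

First, deg p = 2.
Next, from the visible intercepts: no x-intercept at any integer in the box.
Finally, solving for integer coefficients yields p as stated.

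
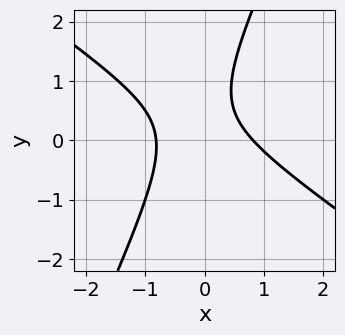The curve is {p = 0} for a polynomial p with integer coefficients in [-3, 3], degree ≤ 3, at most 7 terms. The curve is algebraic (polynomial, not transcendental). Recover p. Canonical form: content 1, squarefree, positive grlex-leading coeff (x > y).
3*x^2 + 3*x*y - 2*y^2 + 2*y - 2

1. The degree is 2 — a generic line meets the curve in up to 2 points.
2. Against the integer gridlines: the curve avoids every integer y-axis point in the box.
3. These observations pin down the coefficients.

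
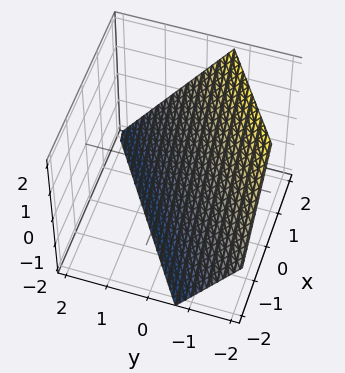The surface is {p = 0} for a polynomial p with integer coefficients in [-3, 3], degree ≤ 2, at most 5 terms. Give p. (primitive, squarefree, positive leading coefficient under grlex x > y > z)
2*x - 3*y - 2*z - 2

1. Degree: the surface is flat (a plane), so deg p = 1.
2. Observable constraints: one z-axis crossing is at z = -1; one x-axis crossing is at x = 1.
3. Putting this together gives p.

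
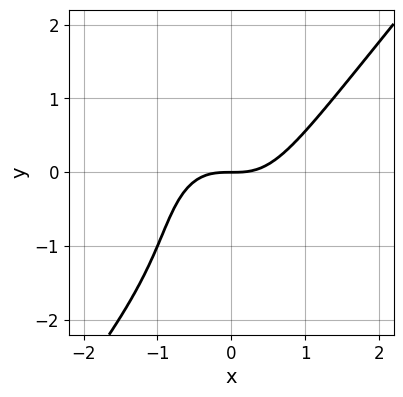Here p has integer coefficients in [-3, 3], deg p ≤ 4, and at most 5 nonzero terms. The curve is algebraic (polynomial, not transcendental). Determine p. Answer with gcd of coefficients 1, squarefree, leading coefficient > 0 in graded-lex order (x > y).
3*x^3 - x^2*y - y^3 - 2*y^2 - 3*y

First, deg p = 3. No degree-2 curve has this shape.
Then, against the integer gridlines: one y-axis crossing is at y = 0; it meets the x-axis at x = 0 (among the integer gridlines).
Finally, solving for integer coefficients yields p as stated.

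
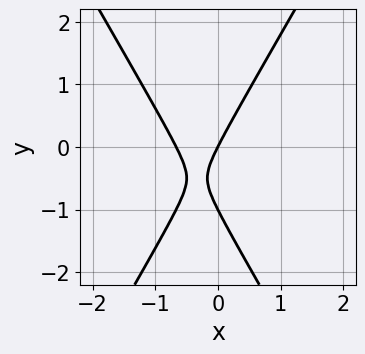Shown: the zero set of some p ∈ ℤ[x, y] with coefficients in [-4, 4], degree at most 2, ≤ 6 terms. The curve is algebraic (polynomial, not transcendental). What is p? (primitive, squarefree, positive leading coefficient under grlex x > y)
3*x^2 - y^2 + 2*x - y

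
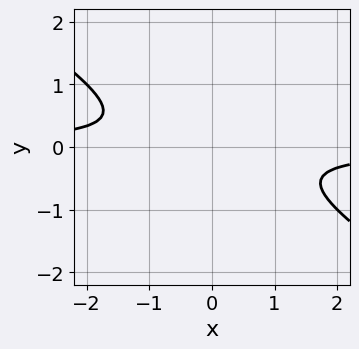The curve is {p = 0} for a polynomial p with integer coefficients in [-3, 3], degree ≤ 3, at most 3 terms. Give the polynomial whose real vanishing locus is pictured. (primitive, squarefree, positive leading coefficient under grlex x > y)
2*x*y + 3*y^2 + 1

(a) The degree is 2 — no degree-1 curve has this shape.
(b) From the visible intercepts: no x-intercept at any integer in the box; the curve avoids every integer y-axis point in the box.
(c) Together with the visible shape, these determine p as stated.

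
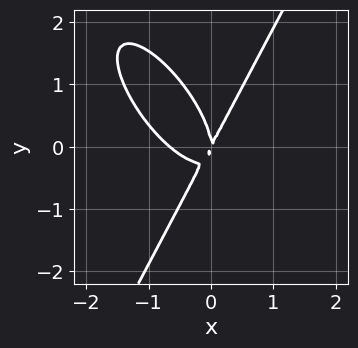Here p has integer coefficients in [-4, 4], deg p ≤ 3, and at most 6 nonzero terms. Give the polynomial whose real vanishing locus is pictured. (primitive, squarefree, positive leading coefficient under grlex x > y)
1. deg p = 3. A generic line meets the curve in up to 3 points.
2. From the visible intercepts: it crosses the y-axis at the gridline y = 0; it meets the x-axis at x = 0 (among the integer gridlines).
3. Together with the visible shape, these determine p as stated.

3*x^3 + 2*x^2*y - y^3 + 2*x^2 - x*y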